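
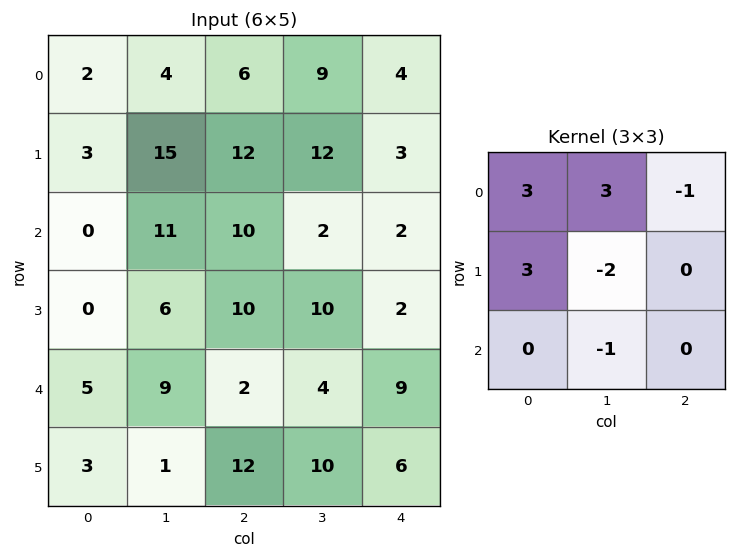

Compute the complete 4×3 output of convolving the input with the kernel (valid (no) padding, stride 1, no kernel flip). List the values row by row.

-20 32 51
14 72 85
2 57 40
4 49 46

Output[0,0]: The receptive field on the input at this output position is [2 4 6 / 3 15 12 / 0 11 10]. Elementwise product with the kernel and sum: 2·3 + 4·3 + 6·-1 + 3·3 + 15·-2 + 11·-1.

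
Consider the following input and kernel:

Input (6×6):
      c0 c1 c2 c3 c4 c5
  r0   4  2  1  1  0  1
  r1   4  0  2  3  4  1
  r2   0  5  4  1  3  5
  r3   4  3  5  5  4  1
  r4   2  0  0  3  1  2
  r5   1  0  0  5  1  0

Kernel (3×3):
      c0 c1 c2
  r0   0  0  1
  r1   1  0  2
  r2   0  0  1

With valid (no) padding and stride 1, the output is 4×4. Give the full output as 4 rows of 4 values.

Output[0,0]: The receptive field on the input at this output position is [4 2 1 / 4 0 2 / 0 5 4]. Elementwise product with the kernel and sum: 1·1 + 4·1 + 2·2 + 4·1.
Output[0,1]: The receptive field on the input at this output position is [2 1 1 / 0 2 3 / 5 4 1]. Elementwise product with the kernel and sum: 1·1 + 0·1 + 3·2 + 1·1.

13 8 13 11
15 15 18 13
18 17 17 14
7 16 7 8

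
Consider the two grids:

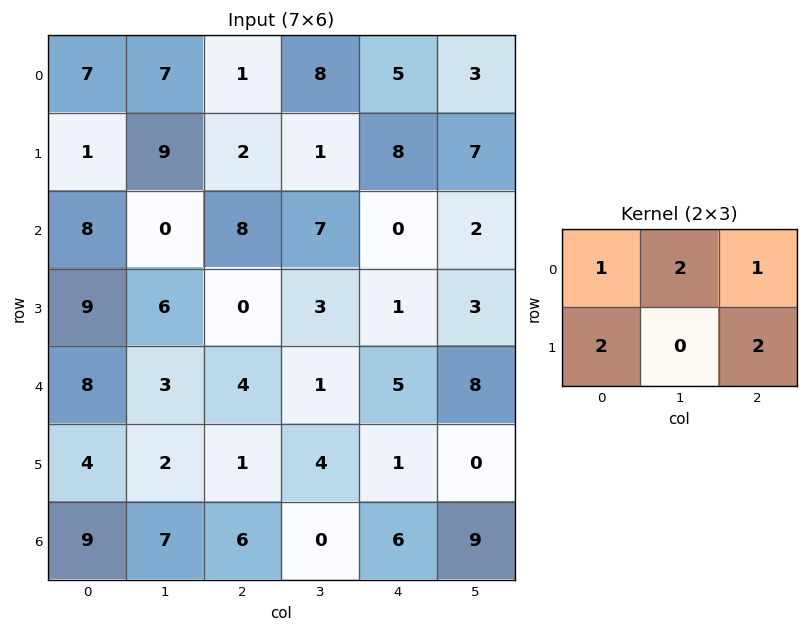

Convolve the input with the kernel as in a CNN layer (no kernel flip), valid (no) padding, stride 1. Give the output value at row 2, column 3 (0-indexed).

The receptive field on the input at this output position is [7 0 2 / 3 1 3]. Elementwise product with the kernel and sum: 7·1 + 0·2 + 2·1 + 3·2 + 3·2.

21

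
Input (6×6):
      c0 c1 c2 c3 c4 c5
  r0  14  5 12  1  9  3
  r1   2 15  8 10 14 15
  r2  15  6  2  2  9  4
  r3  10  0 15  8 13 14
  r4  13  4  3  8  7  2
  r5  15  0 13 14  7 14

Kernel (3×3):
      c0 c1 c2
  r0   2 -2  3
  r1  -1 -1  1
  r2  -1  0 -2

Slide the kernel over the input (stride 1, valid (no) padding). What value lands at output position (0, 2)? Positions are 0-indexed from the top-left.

25

The receptive field on the input at this output position is [12 1 9 / 8 10 14 / 2 2 9]. Elementwise product with the kernel and sum: 12·2 + 1·-2 + 9·3 + 8·-1 + 10·-1 + 14·1 + 2·-1 + 9·-2.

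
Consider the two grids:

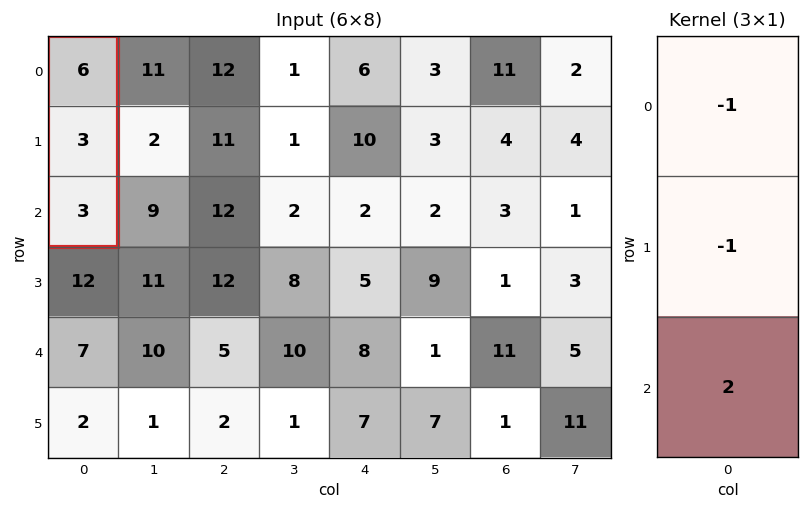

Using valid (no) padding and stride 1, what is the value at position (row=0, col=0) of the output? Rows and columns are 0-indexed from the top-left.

The receptive field on the input at this output position is [6 / 3 / 3]. Elementwise product with the kernel and sum: 6·-1 + 3·-1 + 3·2.

-3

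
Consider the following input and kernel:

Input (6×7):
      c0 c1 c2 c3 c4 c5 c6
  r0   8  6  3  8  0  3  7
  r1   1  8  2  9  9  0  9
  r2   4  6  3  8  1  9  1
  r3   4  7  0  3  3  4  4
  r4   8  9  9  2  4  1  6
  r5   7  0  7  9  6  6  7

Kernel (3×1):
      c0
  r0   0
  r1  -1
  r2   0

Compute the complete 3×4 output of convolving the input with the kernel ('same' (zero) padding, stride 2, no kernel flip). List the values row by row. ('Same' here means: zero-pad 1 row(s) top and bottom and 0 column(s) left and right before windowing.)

Output[0,0]: The receptive field on the zero-padded input at this output position is [0 / 8 / 1]. Elementwise product with the kernel and sum: 8·-1.

-8 -3 0 -7
-4 -3 -1 -1
-8 -9 -4 -6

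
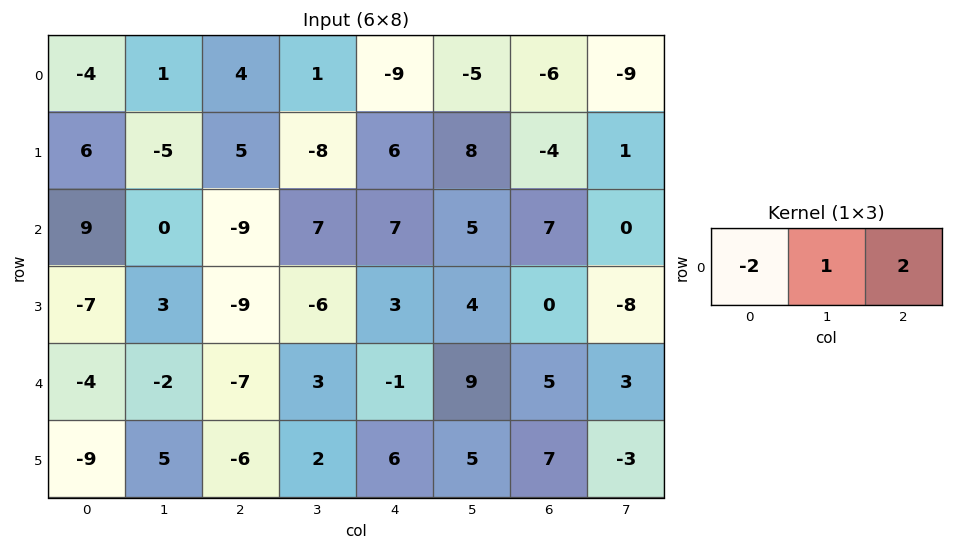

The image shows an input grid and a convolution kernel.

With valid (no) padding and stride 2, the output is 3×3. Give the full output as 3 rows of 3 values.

17 -25 1
-36 39 5
-8 15 21

Output[0,0]: The receptive field on the input at this output position is [-4 1 4]. Elementwise product with the kernel and sum: -4·-2 + 1·1 + 4·2.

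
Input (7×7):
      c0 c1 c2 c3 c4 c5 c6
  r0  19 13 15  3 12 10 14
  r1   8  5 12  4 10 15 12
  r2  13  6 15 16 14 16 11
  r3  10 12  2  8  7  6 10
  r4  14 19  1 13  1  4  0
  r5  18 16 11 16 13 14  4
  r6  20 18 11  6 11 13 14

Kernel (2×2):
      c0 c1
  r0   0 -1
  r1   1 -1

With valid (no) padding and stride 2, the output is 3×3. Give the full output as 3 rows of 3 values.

Output[0,0]: The receptive field on the input at this output position is [19 13 / 8 5]. Elementwise product with the kernel and sum: 13·-1 + 8·1 + 5·-1.
Output[0,1]: The receptive field on the input at this output position is [15 3 / 12 4]. Elementwise product with the kernel and sum: 3·-1 + 12·1 + 4·-1.

-10 5 -15
-8 -22 -15
-17 -18 -5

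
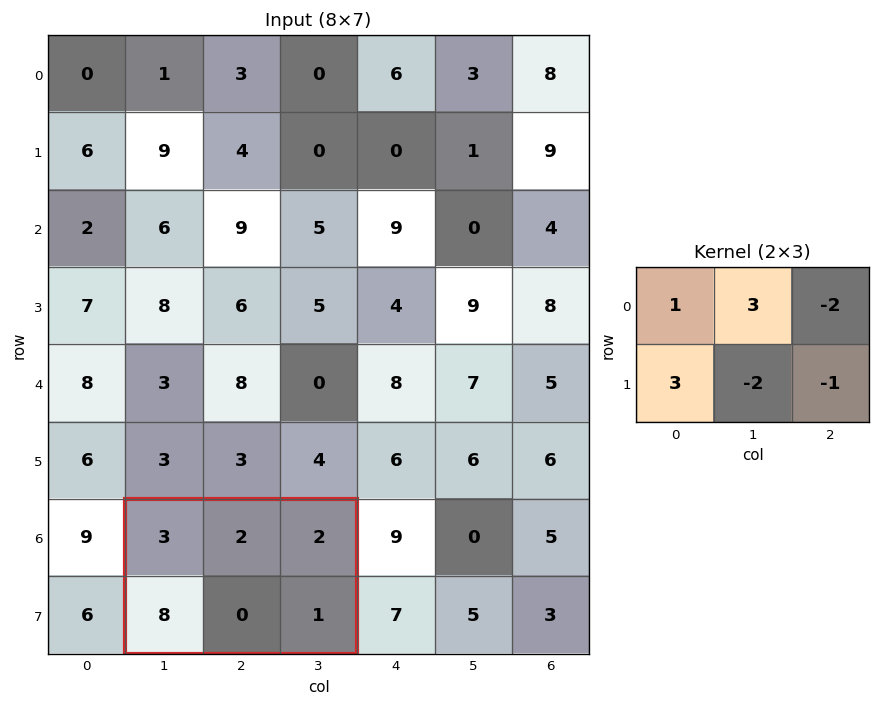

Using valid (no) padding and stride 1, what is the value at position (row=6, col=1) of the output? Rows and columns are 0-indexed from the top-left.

The receptive field on the input at this output position is [3 2 2 / 8 0 1]. Elementwise product with the kernel and sum: 3·1 + 2·3 + 2·-2 + 8·3 + 0·-2 + 1·-1.

28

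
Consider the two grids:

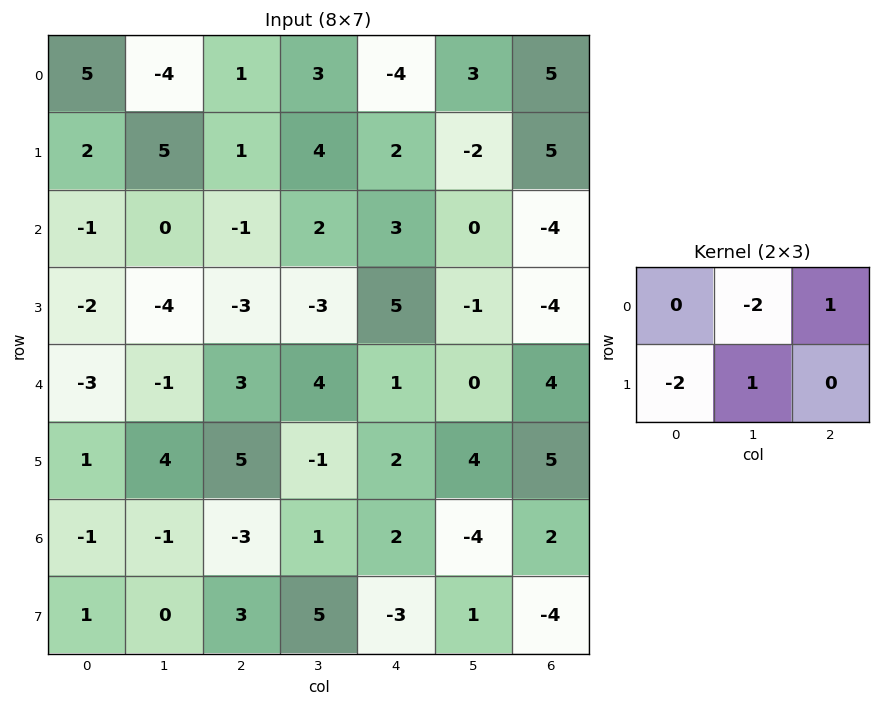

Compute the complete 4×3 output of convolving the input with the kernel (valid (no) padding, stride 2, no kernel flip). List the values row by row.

10 -8 -7
-1 2 -15
7 -18 4
-3 -1 17

Output[0,0]: The receptive field on the input at this output position is [5 -4 1 / 2 5 1]. Elementwise product with the kernel and sum: -4·-2 + 1·1 + 2·-2 + 5·1.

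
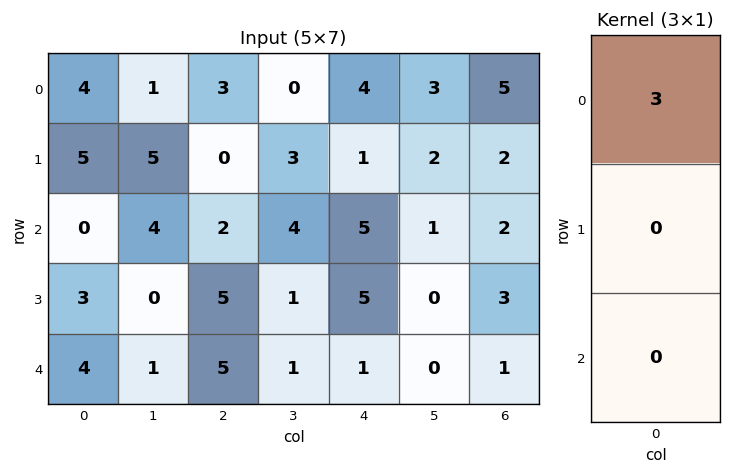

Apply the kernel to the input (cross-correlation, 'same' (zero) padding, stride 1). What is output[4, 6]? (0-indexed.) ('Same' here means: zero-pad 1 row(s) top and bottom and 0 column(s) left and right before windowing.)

The receptive field on the zero-padded input at this output position is [3 / 1 / 0]. Elementwise product with the kernel and sum: 3·3.

9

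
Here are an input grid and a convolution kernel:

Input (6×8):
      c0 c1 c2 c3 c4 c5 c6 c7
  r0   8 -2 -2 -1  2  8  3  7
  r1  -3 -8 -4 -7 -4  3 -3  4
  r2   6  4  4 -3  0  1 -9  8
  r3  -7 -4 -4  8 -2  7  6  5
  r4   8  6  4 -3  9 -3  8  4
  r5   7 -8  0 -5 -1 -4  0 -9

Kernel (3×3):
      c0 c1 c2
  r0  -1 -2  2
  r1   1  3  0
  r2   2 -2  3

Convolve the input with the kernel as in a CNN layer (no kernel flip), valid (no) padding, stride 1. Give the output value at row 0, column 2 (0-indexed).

The receptive field on the input at this output position is [-2 -1 2 / -4 -7 -4 / 4 -3 0]. Elementwise product with the kernel and sum: -2·-1 + -1·-2 + 2·2 + -4·1 + -7·3 + 4·2 + -3·-2 + 0·3.

-3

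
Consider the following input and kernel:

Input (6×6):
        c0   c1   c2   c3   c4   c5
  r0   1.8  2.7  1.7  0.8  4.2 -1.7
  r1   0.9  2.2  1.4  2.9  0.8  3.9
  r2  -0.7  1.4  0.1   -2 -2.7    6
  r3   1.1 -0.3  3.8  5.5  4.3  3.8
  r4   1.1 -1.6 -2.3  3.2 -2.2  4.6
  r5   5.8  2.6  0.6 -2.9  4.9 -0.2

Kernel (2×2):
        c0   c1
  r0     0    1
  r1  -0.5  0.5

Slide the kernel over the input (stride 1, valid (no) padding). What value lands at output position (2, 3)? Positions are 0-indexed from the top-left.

-3.3

The receptive field on the input at this output position is [-2 -2.7 / 5.5 4.3]. Elementwise product with the kernel and sum: -2.7·1 + 5.5·-0.5 + 4.3·0.5.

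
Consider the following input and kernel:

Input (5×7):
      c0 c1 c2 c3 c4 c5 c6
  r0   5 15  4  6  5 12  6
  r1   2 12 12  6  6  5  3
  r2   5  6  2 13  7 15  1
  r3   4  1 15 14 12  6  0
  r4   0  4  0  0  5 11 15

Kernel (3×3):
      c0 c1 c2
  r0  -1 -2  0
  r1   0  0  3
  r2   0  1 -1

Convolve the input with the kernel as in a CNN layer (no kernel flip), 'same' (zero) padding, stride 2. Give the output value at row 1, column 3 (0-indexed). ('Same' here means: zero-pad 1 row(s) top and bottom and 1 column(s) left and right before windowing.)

-11

The receptive field on the zero-padded input at this output position is [5 3 0 / 15 1 0 / 6 0 0]. Elementwise product with the kernel and sum: 5·-1 + 3·-2 + 0·3 + 0·1 + 0·-1.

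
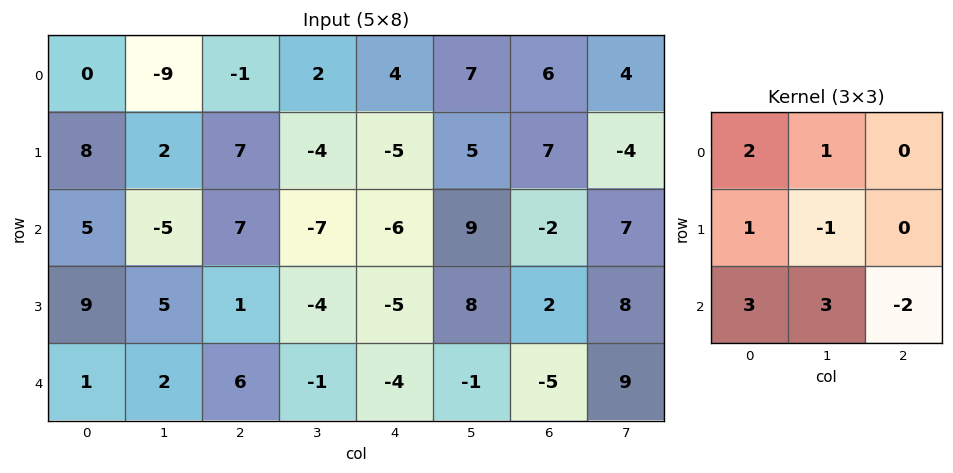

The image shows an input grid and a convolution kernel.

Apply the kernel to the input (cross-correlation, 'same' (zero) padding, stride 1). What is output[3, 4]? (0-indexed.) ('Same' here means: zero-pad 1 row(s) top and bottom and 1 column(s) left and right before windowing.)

The receptive field on the zero-padded input at this output position is [-7 -6 9 / -4 -5 8 / -1 -4 -1]. Elementwise product with the kernel and sum: -7·2 + -6·1 + -4·1 + -5·-1 + -1·3 + -4·3 + -1·-2.

-32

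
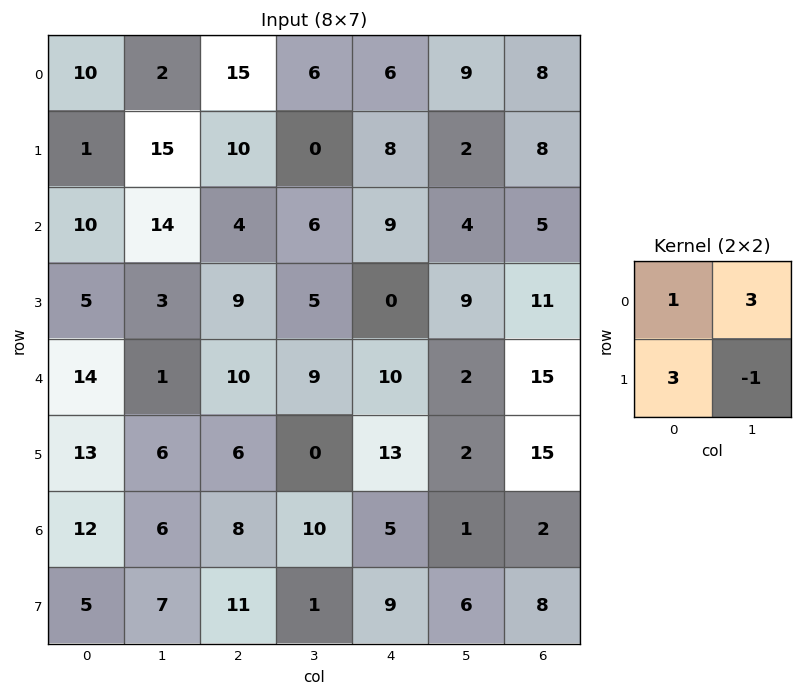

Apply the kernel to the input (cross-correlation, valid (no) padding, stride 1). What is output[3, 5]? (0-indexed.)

33

The receptive field on the input at this output position is [9 11 / 2 15]. Elementwise product with the kernel and sum: 9·1 + 11·3 + 2·3 + 15·-1.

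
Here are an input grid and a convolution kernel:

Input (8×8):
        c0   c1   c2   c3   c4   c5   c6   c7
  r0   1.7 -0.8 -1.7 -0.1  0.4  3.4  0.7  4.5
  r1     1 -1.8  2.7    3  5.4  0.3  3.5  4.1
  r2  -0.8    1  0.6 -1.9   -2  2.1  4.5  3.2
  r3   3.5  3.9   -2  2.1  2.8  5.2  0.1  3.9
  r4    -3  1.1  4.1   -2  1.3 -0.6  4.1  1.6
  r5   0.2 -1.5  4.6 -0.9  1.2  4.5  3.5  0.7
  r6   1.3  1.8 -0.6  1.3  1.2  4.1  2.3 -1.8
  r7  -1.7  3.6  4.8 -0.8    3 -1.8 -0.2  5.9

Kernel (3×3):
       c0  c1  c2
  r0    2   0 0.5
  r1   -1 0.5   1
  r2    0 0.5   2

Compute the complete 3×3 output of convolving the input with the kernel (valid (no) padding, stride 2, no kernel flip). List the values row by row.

Output[0,0]: The receptive field on the input at this output position is [1.7 -0.8 -1.7 / 1 -1.8 2.7 / -0.8 1 0.6]. Elementwise product with the kernel and sum: 1.7·2 + -1.7·0.5 + 1·-1 + -1.8·0.5 + 2.7·1 + 1·0.5 + 0.6·2.

5.05 -3.95 9.45
3.9 7.65 6.05
-0.6 8.05 15.85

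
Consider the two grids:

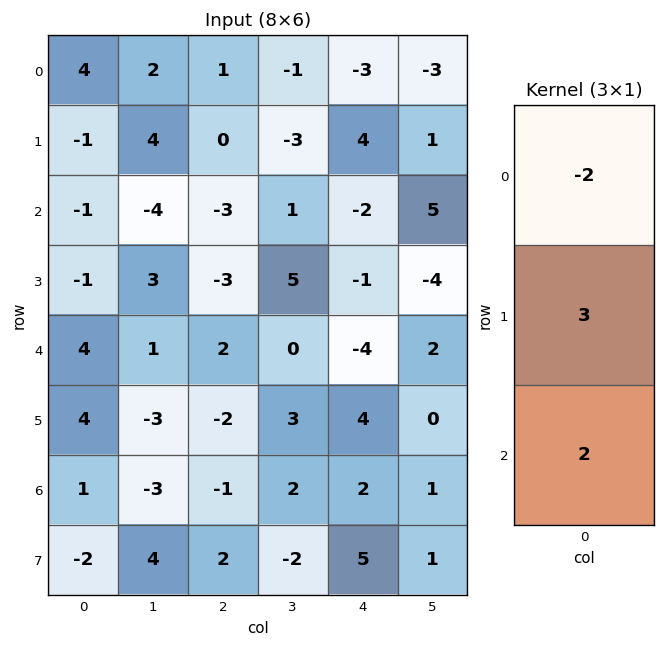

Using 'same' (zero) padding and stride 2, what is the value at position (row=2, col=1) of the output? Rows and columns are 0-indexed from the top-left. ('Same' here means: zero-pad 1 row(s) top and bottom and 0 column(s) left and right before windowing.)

8

The receptive field on the zero-padded input at this output position is [-3 / 2 / -2]. Elementwise product with the kernel and sum: -3·-2 + 2·3 + -2·2.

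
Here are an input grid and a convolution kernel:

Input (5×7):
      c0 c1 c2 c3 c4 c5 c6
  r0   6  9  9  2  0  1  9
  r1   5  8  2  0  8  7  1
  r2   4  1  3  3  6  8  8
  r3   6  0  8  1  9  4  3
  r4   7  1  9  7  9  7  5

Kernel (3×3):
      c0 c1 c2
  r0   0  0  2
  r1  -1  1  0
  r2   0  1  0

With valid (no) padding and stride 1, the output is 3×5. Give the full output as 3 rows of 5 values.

22 1 1 16 25
1 10 17 26 8
1 23 12 33 18

Output[0,0]: The receptive field on the input at this output position is [6 9 9 / 5 8 2 / 4 1 3]. Elementwise product with the kernel and sum: 9·2 + 5·-1 + 8·1 + 1·1.
Output[0,1]: The receptive field on the input at this output position is [9 9 2 / 8 2 0 / 1 3 3]. Elementwise product with the kernel and sum: 2·2 + 8·-1 + 2·1 + 3·1.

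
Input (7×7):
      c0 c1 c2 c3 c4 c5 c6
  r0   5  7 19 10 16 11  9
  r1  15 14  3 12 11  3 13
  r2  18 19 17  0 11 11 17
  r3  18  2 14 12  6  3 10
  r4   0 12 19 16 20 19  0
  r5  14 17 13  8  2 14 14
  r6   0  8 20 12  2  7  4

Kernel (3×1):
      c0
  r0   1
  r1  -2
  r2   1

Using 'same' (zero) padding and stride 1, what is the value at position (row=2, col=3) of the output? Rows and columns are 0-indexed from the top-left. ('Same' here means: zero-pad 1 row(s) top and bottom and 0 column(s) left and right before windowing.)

24

The receptive field on the zero-padded input at this output position is [12 / 0 / 12]. Elementwise product with the kernel and sum: 12·1 + 0·-2 + 12·1.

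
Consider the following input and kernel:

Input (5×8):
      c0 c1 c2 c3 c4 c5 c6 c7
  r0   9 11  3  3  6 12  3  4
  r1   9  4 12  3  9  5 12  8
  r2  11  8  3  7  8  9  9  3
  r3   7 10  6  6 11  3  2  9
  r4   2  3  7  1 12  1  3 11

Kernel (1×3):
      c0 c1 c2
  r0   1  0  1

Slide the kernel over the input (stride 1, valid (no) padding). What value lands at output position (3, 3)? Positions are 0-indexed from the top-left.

9

The receptive field on the input at this output position is [6 11 3]. Elementwise product with the kernel and sum: 6·1 + 3·1.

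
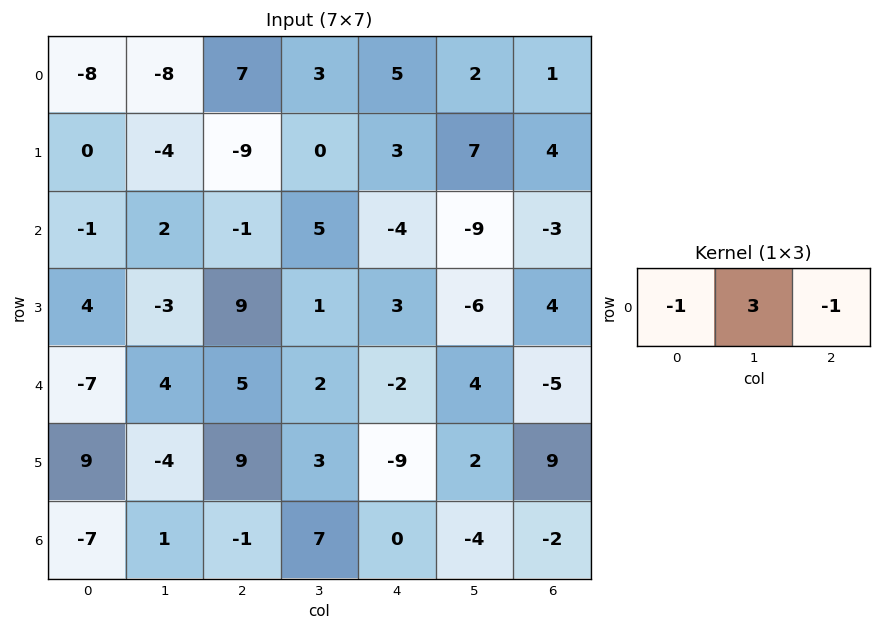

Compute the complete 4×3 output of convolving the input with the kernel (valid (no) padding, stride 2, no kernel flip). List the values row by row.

Output[0,0]: The receptive field on the input at this output position is [-8 -8 7]. Elementwise product with the kernel and sum: -8·-1 + -8·3 + 7·-1.
Output[0,1]: The receptive field on the input at this output position is [7 3 5]. Elementwise product with the kernel and sum: 7·-1 + 3·3 + 5·-1.

-23 -3 0
8 20 -20
14 3 19
11 22 -10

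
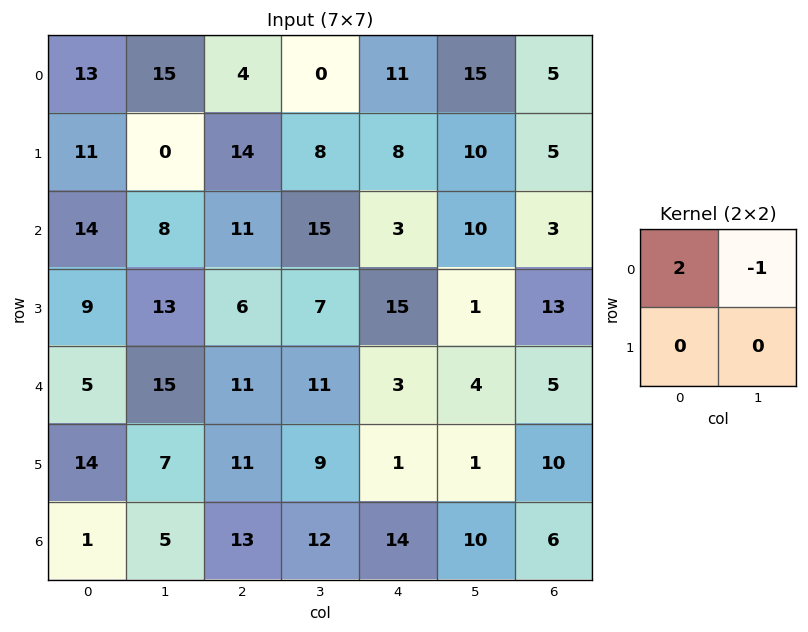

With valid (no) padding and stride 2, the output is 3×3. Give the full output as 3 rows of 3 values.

Output[0,0]: The receptive field on the input at this output position is [13 15 / 11 0]. Elementwise product with the kernel and sum: 13·2 + 15·-1.
Output[0,1]: The receptive field on the input at this output position is [4 0 / 14 8]. Elementwise product with the kernel and sum: 4·2 + 0·-1.

11 8 7
20 7 -4
-5 11 2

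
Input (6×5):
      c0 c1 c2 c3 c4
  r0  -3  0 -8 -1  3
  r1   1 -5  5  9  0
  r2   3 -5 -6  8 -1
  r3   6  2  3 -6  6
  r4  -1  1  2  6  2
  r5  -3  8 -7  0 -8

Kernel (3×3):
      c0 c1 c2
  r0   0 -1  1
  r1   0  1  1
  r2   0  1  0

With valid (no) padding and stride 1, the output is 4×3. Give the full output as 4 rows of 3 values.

Output[0,0]: The receptive field on the input at this output position is [-3 0 -8 / 1 -5 5 / 3 -5 -6]. Elementwise product with the kernel and sum: 0·-1 + -8·1 + -5·1 + 5·1 + -5·1.

-13 15 21
1 9 -8
5 13 -3
12 -8 20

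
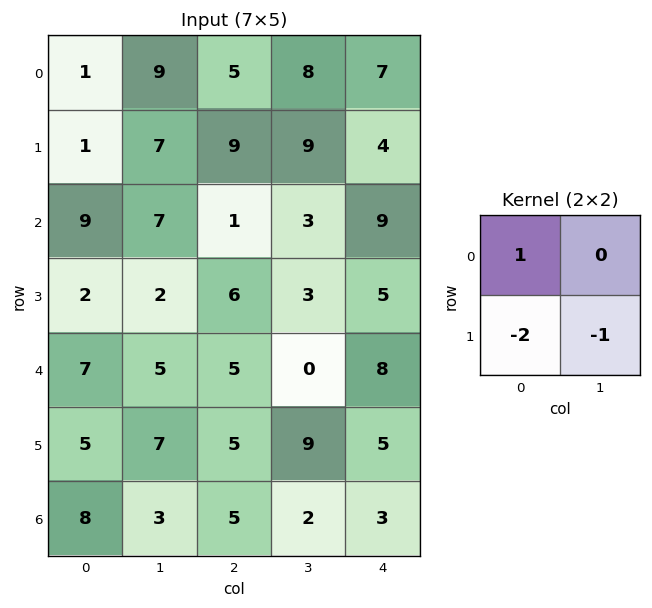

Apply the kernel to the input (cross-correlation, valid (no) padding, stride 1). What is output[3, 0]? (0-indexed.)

The receptive field on the input at this output position is [2 2 / 7 5]. Elementwise product with the kernel and sum: 2·1 + 7·-2 + 5·-1.

-17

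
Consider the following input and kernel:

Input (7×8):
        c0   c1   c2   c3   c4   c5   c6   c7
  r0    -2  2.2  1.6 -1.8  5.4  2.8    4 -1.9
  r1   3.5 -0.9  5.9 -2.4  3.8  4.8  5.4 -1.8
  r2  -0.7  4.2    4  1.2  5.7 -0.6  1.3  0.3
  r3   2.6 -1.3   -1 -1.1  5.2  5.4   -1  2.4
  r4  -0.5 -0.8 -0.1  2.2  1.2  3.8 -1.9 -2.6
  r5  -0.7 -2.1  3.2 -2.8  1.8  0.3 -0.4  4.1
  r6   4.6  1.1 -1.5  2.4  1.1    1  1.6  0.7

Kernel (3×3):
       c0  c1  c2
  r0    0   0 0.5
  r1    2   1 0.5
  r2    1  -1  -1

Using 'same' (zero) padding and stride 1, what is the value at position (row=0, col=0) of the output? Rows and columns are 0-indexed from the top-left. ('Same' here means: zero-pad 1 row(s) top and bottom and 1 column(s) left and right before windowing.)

The receptive field on the zero-padded input at this output position is [0 0 0 / 0 -2 2.2 / 0 3.5 -0.9]. Elementwise product with the kernel and sum: 0·0.5 + 0·2 + -2·1 + 2.2·0.5 + 0·1 + 3.5·-1 + -0.9·-1.

-3.5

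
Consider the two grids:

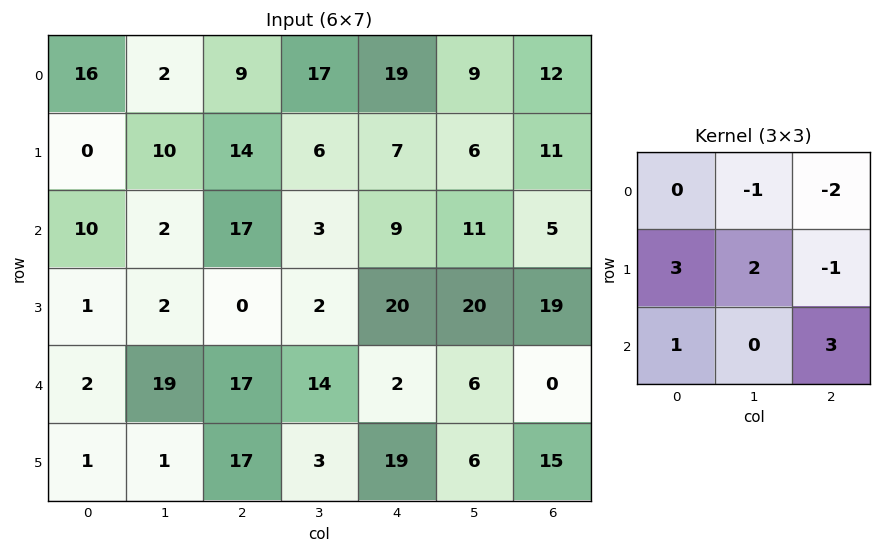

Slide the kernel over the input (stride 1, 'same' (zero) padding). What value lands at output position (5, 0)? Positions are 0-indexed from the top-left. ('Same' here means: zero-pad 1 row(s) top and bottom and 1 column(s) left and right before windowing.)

-39

The receptive field on the zero-padded input at this output position is [0 2 19 / 0 1 1 / 0 0 0]. Elementwise product with the kernel and sum: 2·-1 + 19·-2 + 0·3 + 1·2 + 1·-1 + 0·1 + 0·3.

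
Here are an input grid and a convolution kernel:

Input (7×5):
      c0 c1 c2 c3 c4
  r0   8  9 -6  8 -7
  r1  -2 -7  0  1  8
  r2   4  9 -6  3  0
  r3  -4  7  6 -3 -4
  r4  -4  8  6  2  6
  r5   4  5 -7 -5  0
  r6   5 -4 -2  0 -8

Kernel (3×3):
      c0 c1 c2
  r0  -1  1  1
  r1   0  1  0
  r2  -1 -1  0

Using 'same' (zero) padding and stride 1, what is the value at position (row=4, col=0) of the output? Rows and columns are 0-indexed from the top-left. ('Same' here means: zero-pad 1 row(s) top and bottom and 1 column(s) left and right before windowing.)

The receptive field on the zero-padded input at this output position is [0 -4 7 / 0 -4 8 / 0 4 5]. Elementwise product with the kernel and sum: 0·-1 + -4·1 + 7·1 + -4·1 + 0·-1 + 4·-1.

-5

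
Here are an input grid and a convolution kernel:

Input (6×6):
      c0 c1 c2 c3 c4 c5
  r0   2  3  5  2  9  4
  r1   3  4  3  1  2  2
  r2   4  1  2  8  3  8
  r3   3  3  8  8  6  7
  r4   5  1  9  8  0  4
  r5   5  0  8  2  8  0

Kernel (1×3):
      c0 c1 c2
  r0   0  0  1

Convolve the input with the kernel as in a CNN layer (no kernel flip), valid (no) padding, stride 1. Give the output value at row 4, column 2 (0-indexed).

The receptive field on the input at this output position is [9 8 0]. Elementwise product with the kernel and sum: 0·1.

0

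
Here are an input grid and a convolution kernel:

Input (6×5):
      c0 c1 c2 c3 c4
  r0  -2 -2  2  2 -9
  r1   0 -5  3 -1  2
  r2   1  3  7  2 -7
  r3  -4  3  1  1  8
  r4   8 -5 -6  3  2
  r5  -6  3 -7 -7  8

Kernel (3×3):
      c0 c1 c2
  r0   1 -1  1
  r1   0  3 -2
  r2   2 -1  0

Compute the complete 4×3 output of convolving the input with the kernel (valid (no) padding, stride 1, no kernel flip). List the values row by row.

Output[0,0]: The receptive field on the input at this output position is [-2 -2 2 / 0 -5 3 / 1 3 7]. Elementwise product with the kernel and sum: -2·1 + -2·-1 + 2·1 + -5·3 + 3·-2 + 1·2 + 3·-1.

-20 8 -4
-8 13 27
33 -5 -30
-24 -8 6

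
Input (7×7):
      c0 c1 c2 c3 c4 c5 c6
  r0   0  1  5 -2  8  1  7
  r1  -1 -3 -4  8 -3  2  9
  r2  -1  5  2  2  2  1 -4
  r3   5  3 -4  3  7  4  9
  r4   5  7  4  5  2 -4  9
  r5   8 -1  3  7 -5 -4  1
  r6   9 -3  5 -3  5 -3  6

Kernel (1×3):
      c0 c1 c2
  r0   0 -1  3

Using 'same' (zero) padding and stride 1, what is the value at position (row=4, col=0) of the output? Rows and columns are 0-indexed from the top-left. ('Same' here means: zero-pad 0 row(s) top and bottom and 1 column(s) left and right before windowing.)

16

The receptive field on the zero-padded input at this output position is [0 5 7]. Elementwise product with the kernel and sum: 5·-1 + 7·3.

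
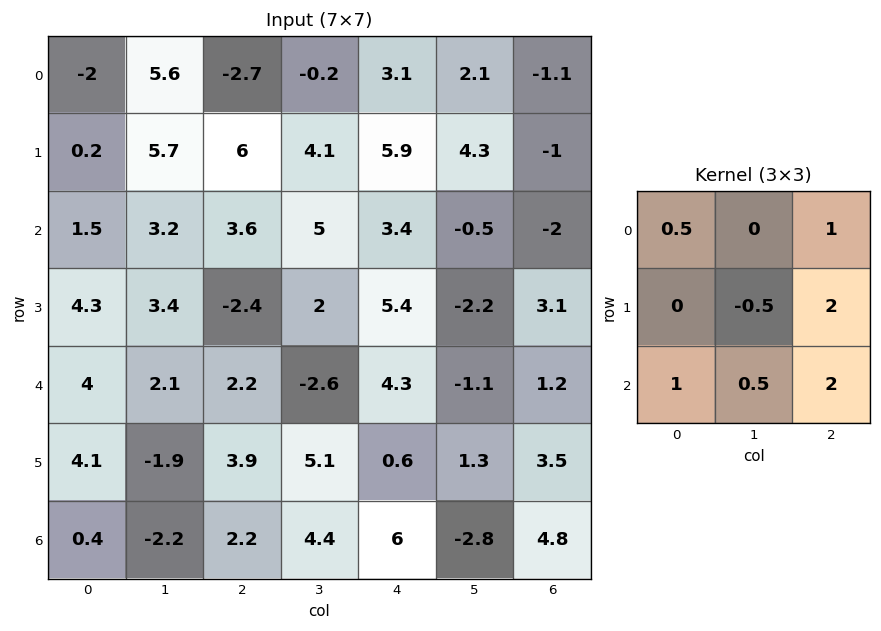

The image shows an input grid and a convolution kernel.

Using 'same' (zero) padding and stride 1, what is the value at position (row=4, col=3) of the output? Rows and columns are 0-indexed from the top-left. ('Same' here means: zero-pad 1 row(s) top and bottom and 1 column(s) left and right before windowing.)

21.75

The receptive field on the zero-padded input at this output position is [-2.4 2 5.4 / 2.2 -2.6 4.3 / 3.9 5.1 0.6]. Elementwise product with the kernel and sum: -2.4·0.5 + 5.4·1 + -2.6·-0.5 + 4.3·2 + 3.9·1 + 5.1·0.5 + 0.6·2.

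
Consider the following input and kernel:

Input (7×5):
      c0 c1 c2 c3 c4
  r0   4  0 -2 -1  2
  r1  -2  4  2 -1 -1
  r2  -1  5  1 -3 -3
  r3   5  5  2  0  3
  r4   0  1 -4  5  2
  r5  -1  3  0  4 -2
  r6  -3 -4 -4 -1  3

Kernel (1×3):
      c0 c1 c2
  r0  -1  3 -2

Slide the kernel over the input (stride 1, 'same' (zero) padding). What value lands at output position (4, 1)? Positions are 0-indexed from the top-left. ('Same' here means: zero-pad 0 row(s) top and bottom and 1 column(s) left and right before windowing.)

11

The receptive field on the zero-padded input at this output position is [0 1 -4]. Elementwise product with the kernel and sum: 0·-1 + 1·3 + -4·-2.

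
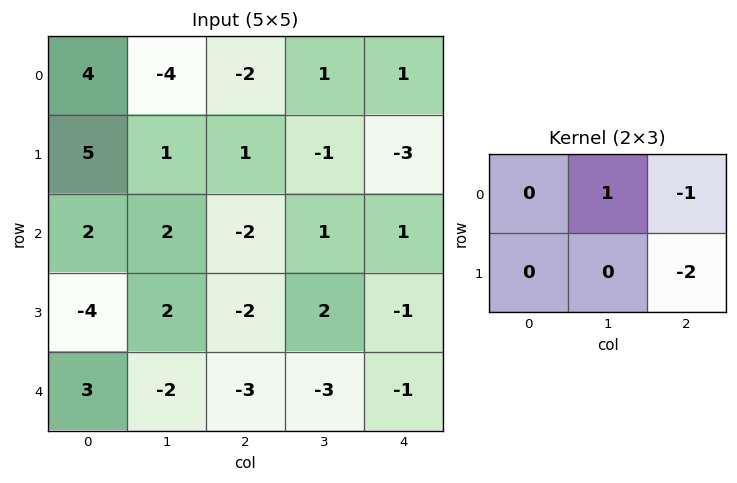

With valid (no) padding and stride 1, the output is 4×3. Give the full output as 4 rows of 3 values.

-4 -1 6
4 0 0
8 -7 2
10 2 5

Output[0,0]: The receptive field on the input at this output position is [4 -4 -2 / 5 1 1]. Elementwise product with the kernel and sum: -4·1 + -2·-1 + 1·-2.
Output[0,1]: The receptive field on the input at this output position is [-4 -2 1 / 1 1 -1]. Elementwise product with the kernel and sum: -2·1 + 1·-1 + -1·-2.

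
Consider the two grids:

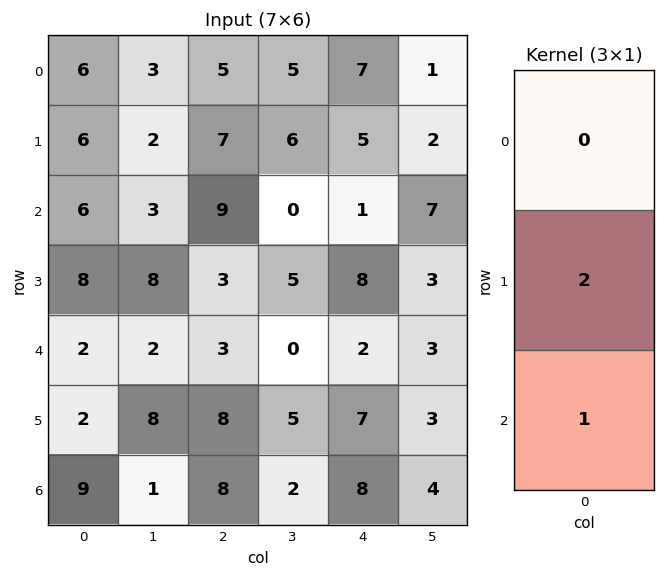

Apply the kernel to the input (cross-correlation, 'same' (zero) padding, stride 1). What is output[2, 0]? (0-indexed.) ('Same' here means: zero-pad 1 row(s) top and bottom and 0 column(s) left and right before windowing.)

The receptive field on the zero-padded input at this output position is [6 / 6 / 8]. Elementwise product with the kernel and sum: 6·2 + 8·1.

20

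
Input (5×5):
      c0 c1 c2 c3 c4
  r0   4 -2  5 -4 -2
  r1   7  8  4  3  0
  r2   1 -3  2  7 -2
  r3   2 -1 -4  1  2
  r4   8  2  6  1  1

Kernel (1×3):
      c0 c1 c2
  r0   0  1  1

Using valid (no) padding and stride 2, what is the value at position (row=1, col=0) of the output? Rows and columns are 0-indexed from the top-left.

The receptive field on the input at this output position is [1 -3 2]. Elementwise product with the kernel and sum: -3·1 + 2·1.

-1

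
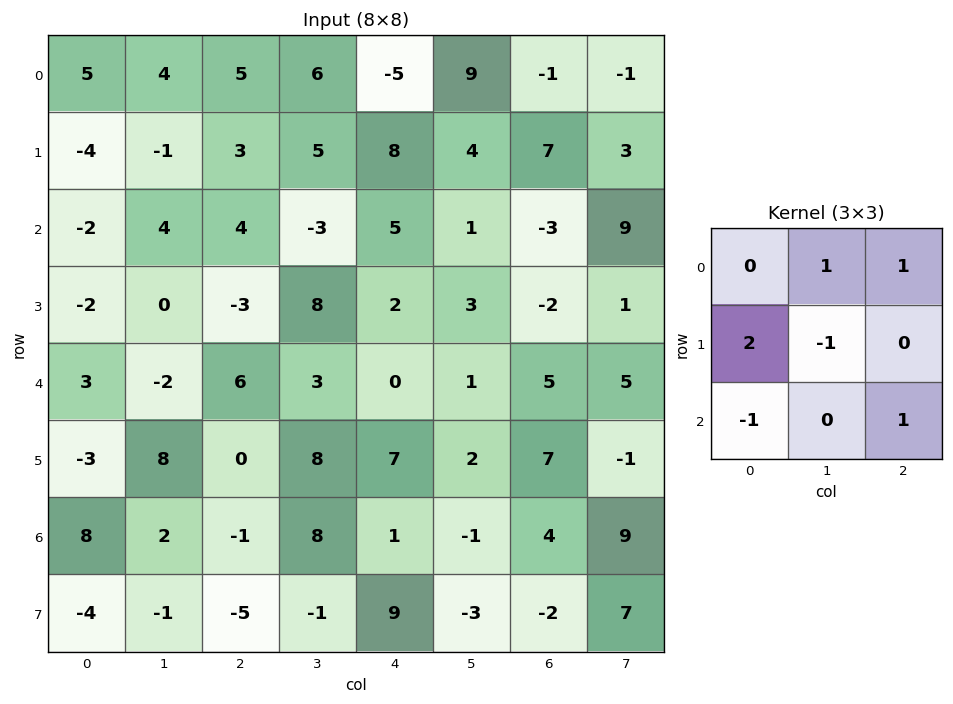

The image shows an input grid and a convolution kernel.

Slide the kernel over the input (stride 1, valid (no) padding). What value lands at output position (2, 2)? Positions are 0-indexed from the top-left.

The receptive field on the input at this output position is [4 -3 5 / -3 8 2 / 6 3 0]. Elementwise product with the kernel and sum: -3·1 + 5·1 + -3·2 + 8·-1 + 6·-1 + 0·1.

-18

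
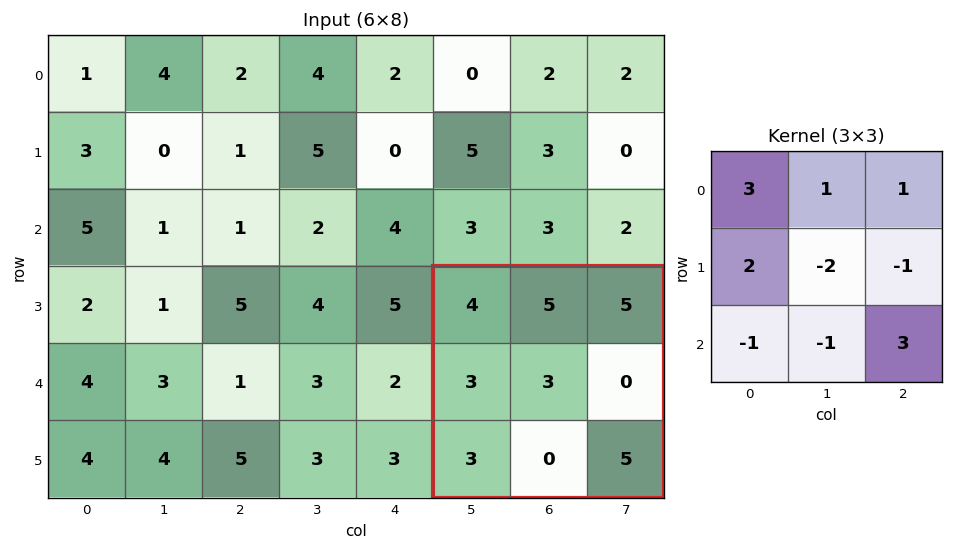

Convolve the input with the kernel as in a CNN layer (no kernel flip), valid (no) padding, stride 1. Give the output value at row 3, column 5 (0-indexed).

34

The receptive field on the input at this output position is [4 5 5 / 3 3 0 / 3 0 5]. Elementwise product with the kernel and sum: 4·3 + 5·1 + 5·1 + 3·2 + 3·-2 + 0·-1 + 3·-1 + 0·-1 + 5·3.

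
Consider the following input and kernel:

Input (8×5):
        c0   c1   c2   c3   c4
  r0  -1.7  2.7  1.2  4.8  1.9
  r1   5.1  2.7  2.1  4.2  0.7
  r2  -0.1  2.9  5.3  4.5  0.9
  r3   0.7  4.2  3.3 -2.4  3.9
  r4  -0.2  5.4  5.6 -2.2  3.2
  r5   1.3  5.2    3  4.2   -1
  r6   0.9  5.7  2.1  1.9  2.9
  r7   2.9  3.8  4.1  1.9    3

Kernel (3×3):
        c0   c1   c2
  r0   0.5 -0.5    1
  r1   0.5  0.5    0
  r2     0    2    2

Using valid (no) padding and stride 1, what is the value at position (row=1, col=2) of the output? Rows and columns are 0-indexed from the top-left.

The receptive field on the input at this output position is [2.1 4.2 0.7 / 5.3 4.5 0.9 / 3.3 -2.4 3.9]. Elementwise product with the kernel and sum: 2.1·0.5 + 4.2·-0.5 + 0.7·1 + 5.3·0.5 + 4.5·0.5 + -2.4·2 + 3.9·2.

7.55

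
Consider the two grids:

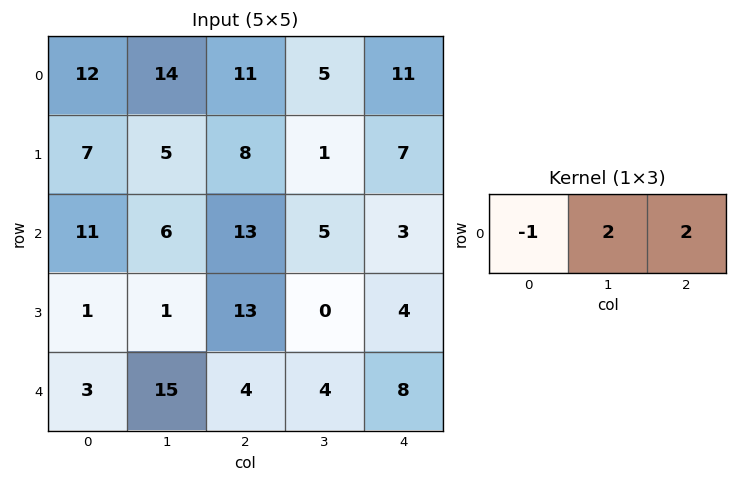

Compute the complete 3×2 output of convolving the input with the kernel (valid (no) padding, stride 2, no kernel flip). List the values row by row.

Output[0,0]: The receptive field on the input at this output position is [12 14 11]. Elementwise product with the kernel and sum: 12·-1 + 14·2 + 11·2.

38 21
27 3
35 20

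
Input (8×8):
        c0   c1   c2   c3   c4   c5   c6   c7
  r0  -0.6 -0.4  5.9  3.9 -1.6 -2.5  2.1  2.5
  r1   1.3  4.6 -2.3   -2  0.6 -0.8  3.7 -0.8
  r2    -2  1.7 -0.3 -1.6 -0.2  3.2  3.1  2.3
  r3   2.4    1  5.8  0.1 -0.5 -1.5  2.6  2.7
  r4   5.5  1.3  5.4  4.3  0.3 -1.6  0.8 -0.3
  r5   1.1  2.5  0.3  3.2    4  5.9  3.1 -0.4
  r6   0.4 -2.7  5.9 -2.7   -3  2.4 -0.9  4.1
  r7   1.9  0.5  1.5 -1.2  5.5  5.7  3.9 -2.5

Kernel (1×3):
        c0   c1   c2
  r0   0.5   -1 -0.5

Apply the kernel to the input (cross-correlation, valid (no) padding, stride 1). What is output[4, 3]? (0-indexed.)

2.65

The receptive field on the input at this output position is [4.3 0.3 -1.6]. Elementwise product with the kernel and sum: 4.3·0.5 + 0.3·-1 + -1.6·-0.5.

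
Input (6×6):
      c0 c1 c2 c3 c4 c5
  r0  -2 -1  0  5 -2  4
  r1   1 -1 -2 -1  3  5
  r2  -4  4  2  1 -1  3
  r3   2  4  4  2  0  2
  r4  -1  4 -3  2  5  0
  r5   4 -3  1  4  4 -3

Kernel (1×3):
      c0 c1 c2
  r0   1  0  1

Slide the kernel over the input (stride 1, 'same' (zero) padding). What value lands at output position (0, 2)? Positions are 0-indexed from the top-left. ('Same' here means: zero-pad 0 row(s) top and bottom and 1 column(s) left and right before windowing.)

The receptive field on the zero-padded input at this output position is [-1 0 5]. Elementwise product with the kernel and sum: -1·1 + 5·1.

4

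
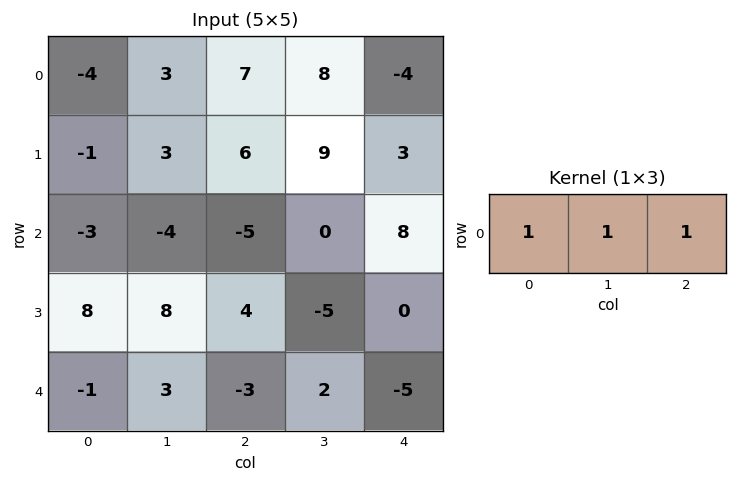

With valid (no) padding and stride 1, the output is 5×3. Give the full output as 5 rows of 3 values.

Output[0,0]: The receptive field on the input at this output position is [-4 3 7]. Elementwise product with the kernel and sum: -4·1 + 3·1 + 7·1.

6 18 11
8 18 18
-12 -9 3
20 7 -1
-1 2 -6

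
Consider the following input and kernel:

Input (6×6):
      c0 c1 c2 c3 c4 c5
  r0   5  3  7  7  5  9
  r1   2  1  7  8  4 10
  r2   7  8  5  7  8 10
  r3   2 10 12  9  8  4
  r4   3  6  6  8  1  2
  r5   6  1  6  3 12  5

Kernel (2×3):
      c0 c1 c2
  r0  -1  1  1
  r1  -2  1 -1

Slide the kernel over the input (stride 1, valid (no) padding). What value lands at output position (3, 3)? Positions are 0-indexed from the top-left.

The receptive field on the input at this output position is [9 8 4 / 8 1 2]. Elementwise product with the kernel and sum: 9·-1 + 8·1 + 4·1 + 8·-2 + 1·1 + 2·-1.

-14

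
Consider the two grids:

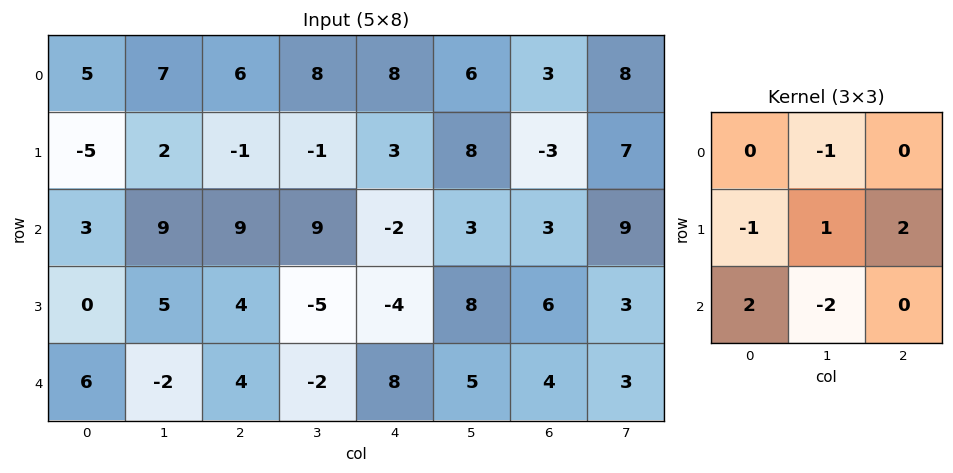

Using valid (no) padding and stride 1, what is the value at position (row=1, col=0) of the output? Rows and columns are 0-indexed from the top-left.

The receptive field on the input at this output position is [-5 2 -1 / 3 9 9 / 0 5 4]. Elementwise product with the kernel and sum: 2·-1 + 3·-1 + 9·1 + 9·2 + 0·2 + 5·-2.

12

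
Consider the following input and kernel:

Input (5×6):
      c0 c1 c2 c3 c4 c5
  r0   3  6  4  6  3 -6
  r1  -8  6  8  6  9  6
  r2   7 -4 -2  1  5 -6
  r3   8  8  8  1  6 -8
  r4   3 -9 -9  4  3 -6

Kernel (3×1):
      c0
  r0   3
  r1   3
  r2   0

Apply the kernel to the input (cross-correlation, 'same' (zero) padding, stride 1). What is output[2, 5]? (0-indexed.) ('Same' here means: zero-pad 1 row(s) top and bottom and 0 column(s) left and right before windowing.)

The receptive field on the zero-padded input at this output position is [6 / -6 / -8]. Elementwise product with the kernel and sum: 6·3 + -6·3.

0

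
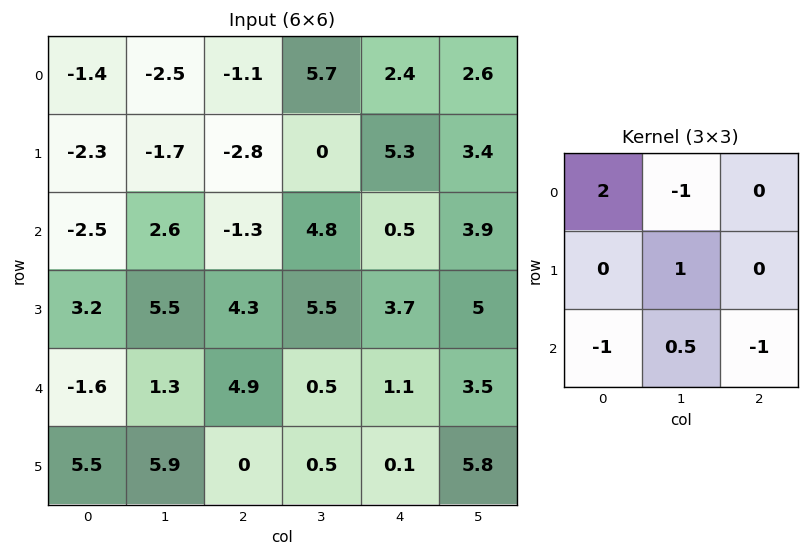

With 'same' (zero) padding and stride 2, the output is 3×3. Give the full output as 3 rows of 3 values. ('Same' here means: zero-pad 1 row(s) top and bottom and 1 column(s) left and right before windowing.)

-0.85 -0.8 1.65
-4.1 -10.75 -13.45
-7.95 5.2 2.15

Output[0,0]: The receptive field on the zero-padded input at this output position is [0 0 0 / 0 -1.4 -2.5 / 0 -2.3 -1.7]. Elementwise product with the kernel and sum: 0·2 + 0·-1 + -1.4·1 + 0·-1 + -2.3·0.5 + -1.7·-1.
Output[0,1]: The receptive field on the zero-padded input at this output position is [0 0 0 / -2.5 -1.1 5.7 / -1.7 -2.8 0]. Elementwise product with the kernel and sum: 0·2 + 0·-1 + -1.1·1 + -1.7·-1 + -2.8·0.5 + 0·-1.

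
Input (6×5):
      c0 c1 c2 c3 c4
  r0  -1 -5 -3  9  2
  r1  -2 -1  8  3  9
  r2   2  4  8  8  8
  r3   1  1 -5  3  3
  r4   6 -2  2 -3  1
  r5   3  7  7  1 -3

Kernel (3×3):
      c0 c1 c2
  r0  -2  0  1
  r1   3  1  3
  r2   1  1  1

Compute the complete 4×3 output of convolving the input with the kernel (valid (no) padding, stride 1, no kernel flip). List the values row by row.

Output[0,0]: The receptive field on the input at this output position is [-1 -5 -3 / -2 -1 8 / 2 4 8]. Elementwise product with the kernel and sum: -1·-2 + -3·1 + -2·3 + -1·1 + 8·3 + 2·1 + 4·1 + 8·1.

30 53 86
43 48 50
-1 4 -11
32 3 24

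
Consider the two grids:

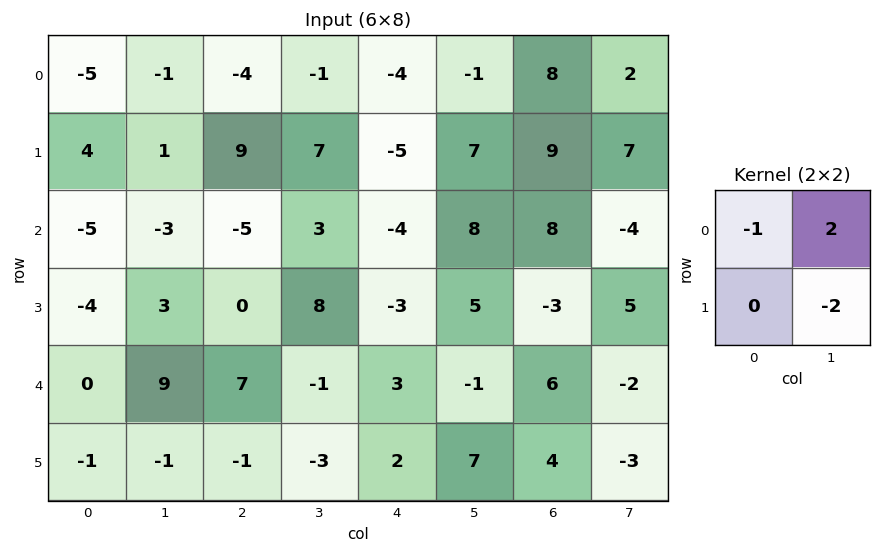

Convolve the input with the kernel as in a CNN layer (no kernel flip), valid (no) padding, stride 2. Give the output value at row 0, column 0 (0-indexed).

The receptive field on the input at this output position is [-5 -1 / 4 1]. Elementwise product with the kernel and sum: -5·-1 + -1·2 + 1·-2.

1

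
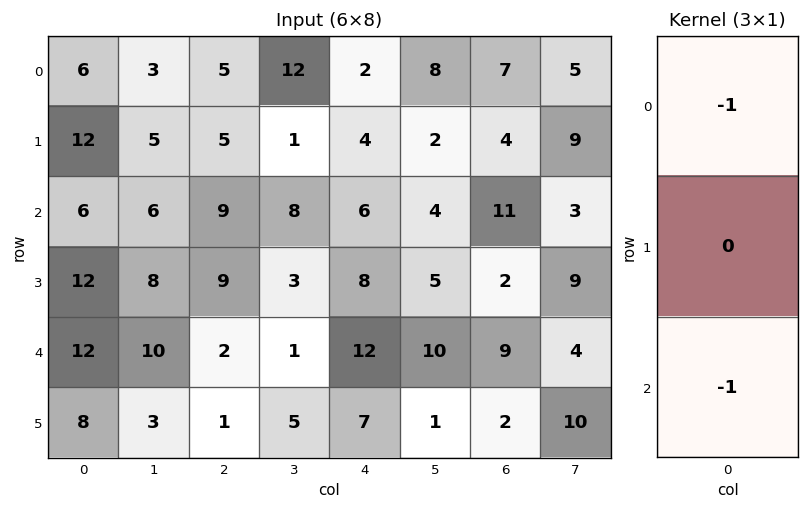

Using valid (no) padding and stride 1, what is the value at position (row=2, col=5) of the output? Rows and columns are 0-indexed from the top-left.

-14

The receptive field on the input at this output position is [4 / 5 / 10]. Elementwise product with the kernel and sum: 4·-1 + 10·-1.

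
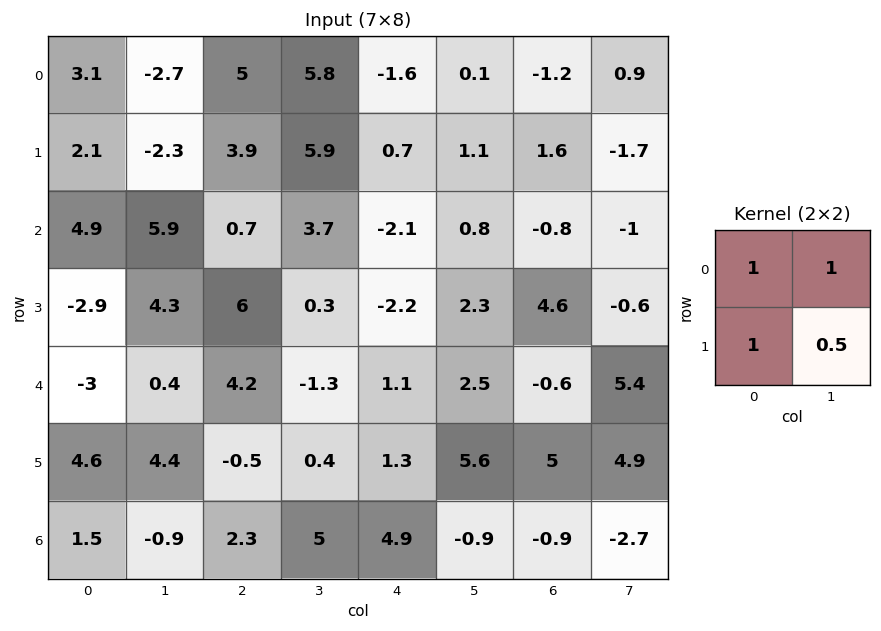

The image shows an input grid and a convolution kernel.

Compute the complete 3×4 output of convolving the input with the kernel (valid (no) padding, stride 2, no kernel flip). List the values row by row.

1.35 17.65 -0.25 0.45
10.05 10.55 -2.35 2.5
4.2 2.6 7.7 12.25

Output[0,0]: The receptive field on the input at this output position is [3.1 -2.7 / 2.1 -2.3]. Elementwise product with the kernel and sum: 3.1·1 + -2.7·1 + 2.1·1 + -2.3·0.5.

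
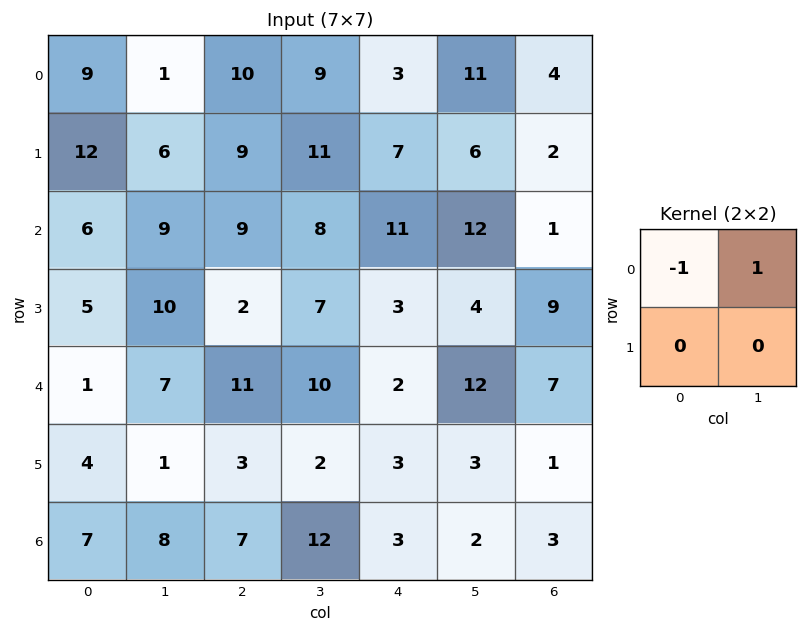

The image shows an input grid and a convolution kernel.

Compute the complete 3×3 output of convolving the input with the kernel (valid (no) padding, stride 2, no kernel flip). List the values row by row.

Output[0,0]: The receptive field on the input at this output position is [9 1 / 12 6]. Elementwise product with the kernel and sum: 9·-1 + 1·1.

-8 -1 8
3 -1 1
6 -1 10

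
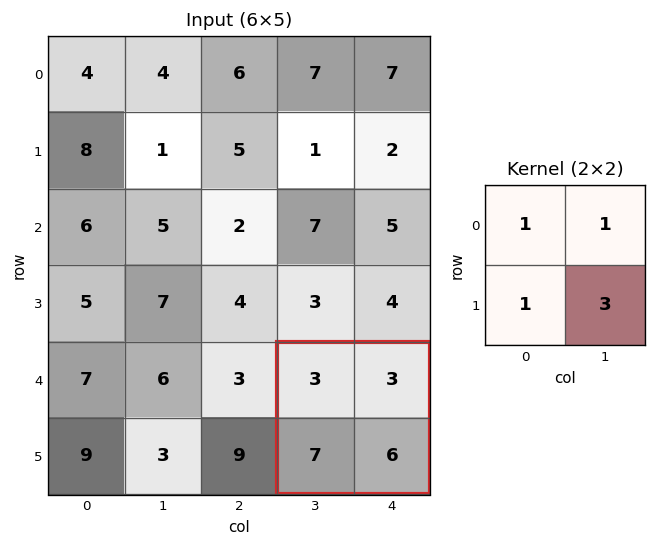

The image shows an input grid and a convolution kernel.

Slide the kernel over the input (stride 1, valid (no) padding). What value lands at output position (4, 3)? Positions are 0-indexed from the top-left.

The receptive field on the input at this output position is [3 3 / 7 6]. Elementwise product with the kernel and sum: 3·1 + 3·1 + 7·1 + 6·3.

31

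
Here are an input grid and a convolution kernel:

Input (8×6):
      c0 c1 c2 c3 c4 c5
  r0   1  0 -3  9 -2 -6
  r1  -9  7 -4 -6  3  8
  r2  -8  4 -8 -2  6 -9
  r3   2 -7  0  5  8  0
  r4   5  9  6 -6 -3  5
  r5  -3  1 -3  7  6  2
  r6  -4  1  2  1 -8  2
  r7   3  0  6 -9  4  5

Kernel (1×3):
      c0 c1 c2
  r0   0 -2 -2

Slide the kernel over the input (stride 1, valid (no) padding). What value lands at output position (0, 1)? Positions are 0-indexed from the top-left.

The receptive field on the input at this output position is [0 -3 9]. Elementwise product with the kernel and sum: -3·-2 + 9·-2.

-12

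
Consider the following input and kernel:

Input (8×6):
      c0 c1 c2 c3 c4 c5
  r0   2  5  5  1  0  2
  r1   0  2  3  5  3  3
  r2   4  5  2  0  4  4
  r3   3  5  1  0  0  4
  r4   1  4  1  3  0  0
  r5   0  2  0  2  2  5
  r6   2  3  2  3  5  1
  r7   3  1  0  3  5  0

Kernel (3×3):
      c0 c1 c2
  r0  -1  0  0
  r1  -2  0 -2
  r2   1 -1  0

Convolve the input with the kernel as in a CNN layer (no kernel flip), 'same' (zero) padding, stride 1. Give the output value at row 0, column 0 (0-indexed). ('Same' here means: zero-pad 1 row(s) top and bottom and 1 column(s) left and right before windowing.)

The receptive field on the zero-padded input at this output position is [0 0 0 / 0 2 5 / 0 0 2]. Elementwise product with the kernel and sum: 0·-1 + 0·-2 + 5·-2 + 0·1 + 0·-1.

-10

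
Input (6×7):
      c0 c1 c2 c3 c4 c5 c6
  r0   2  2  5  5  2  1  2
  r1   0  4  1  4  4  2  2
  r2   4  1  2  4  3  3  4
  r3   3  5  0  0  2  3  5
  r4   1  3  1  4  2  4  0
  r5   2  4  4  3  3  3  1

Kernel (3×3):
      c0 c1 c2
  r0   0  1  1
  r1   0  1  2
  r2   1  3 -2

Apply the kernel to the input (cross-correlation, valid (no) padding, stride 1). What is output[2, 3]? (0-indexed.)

16

The receptive field on the input at this output position is [4 3 3 / 0 2 3 / 4 2 4]. Elementwise product with the kernel and sum: 3·1 + 3·1 + 2·1 + 3·2 + 4·1 + 2·3 + 4·-2.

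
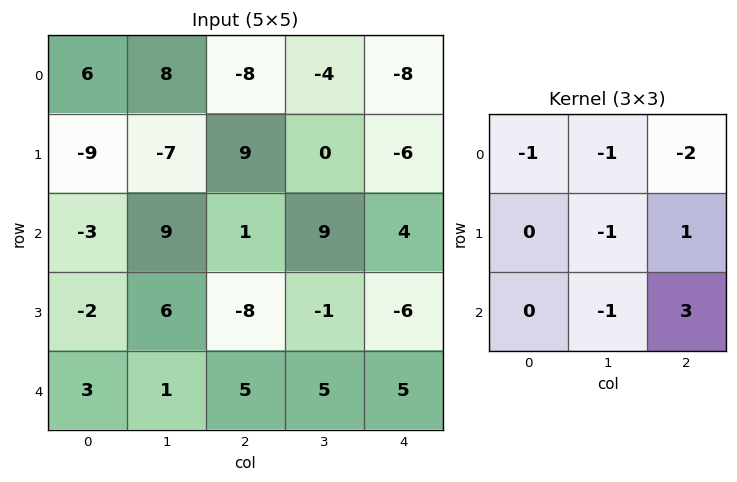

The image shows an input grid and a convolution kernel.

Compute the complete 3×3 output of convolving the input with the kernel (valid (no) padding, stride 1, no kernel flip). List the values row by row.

Output[0,0]: The receptive field on the input at this output position is [6 8 -8 / -9 -7 9 / -3 9 1]. Elementwise product with the kernel and sum: 6·-1 + 8·-1 + -8·-2 + -7·-1 + 9·1 + 9·-1 + 1·3.
Output[0,1]: The receptive field on the input at this output position is [8 -8 -4 / -7 9 0 / 9 1 9]. Elementwise product with the kernel and sum: 8·-1 + -8·-1 + -4·-2 + 9·-1 + 0·1 + 1·-1 + 9·3.

12 25 25
-40 11 -19
-8 -11 -13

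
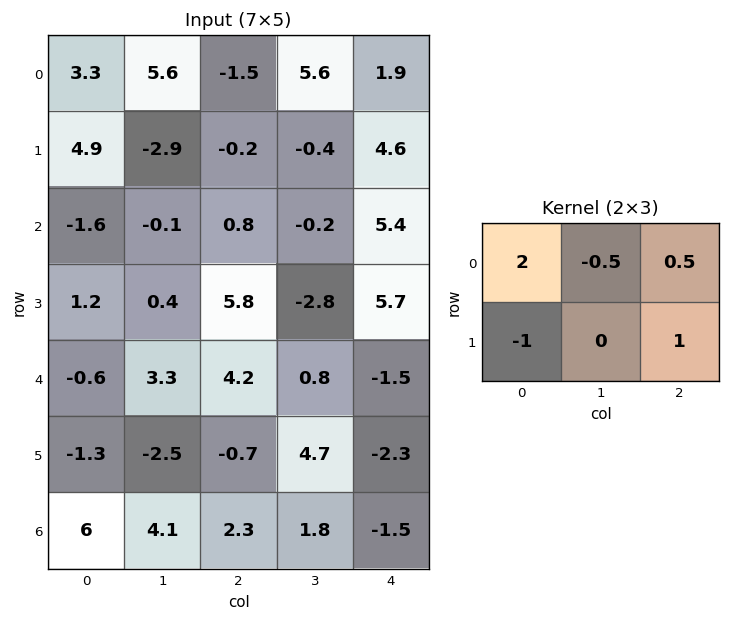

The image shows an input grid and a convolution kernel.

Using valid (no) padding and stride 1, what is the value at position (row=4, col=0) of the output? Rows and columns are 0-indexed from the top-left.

-0.15

The receptive field on the input at this output position is [-0.6 3.3 4.2 / -1.3 -2.5 -0.7]. Elementwise product with the kernel and sum: -0.6·2 + 3.3·-0.5 + 4.2·0.5 + -1.3·-1 + -0.7·1.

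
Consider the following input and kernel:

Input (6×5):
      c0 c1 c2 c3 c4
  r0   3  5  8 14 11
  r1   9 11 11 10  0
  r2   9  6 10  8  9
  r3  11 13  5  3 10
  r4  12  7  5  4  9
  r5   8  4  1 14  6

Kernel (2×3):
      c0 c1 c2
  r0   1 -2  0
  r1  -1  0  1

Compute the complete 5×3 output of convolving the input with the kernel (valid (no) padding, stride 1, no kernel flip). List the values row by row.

Output[0,0]: The receptive field on the input at this output position is [3 5 8 / 9 11 11]. Elementwise product with the kernel and sum: 3·1 + 5·-2 + 9·-1 + 11·1.

-5 -12 -31
-12 -9 -10
-9 -24 -1
-22 0 3
-9 7 2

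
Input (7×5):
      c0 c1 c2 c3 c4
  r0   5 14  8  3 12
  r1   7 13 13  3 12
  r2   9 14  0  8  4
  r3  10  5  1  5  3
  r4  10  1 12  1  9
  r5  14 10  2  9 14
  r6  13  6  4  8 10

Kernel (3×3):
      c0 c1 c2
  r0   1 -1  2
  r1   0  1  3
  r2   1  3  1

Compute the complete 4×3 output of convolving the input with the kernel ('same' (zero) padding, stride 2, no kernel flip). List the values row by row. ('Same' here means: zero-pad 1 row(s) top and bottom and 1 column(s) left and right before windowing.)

Output[0,0]: The receptive field on the zero-padded input at this output position is [0 0 0 / 0 5 14 / 0 7 13]. Elementwise product with the kernel and sum: 0·1 + 0·-1 + 0·2 + 5·1 + 14·3 + 0·1 + 7·3 + 13·1.
Output[0,1]: The receptive field on the zero-padded input at this output position is [0 0 0 / 14 8 3 / 13 13 3]. Elementwise product with the kernel and sum: 0·1 + 0·-1 + 0·2 + 8·1 + 3·3 + 13·1 + 13·3 + 3·1.

81 72 51
105 43 9
65 54 62
37 54 5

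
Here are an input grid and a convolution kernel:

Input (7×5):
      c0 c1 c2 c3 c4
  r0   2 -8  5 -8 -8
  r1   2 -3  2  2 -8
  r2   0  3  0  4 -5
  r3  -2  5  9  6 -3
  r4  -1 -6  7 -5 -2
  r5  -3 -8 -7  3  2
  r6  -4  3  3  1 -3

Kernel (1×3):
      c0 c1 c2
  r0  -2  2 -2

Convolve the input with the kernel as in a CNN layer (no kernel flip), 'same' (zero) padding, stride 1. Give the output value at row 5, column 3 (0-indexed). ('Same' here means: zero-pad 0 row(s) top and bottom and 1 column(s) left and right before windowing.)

The receptive field on the zero-padded input at this output position is [-7 3 2]. Elementwise product with the kernel and sum: -7·-2 + 3·2 + 2·-2.

16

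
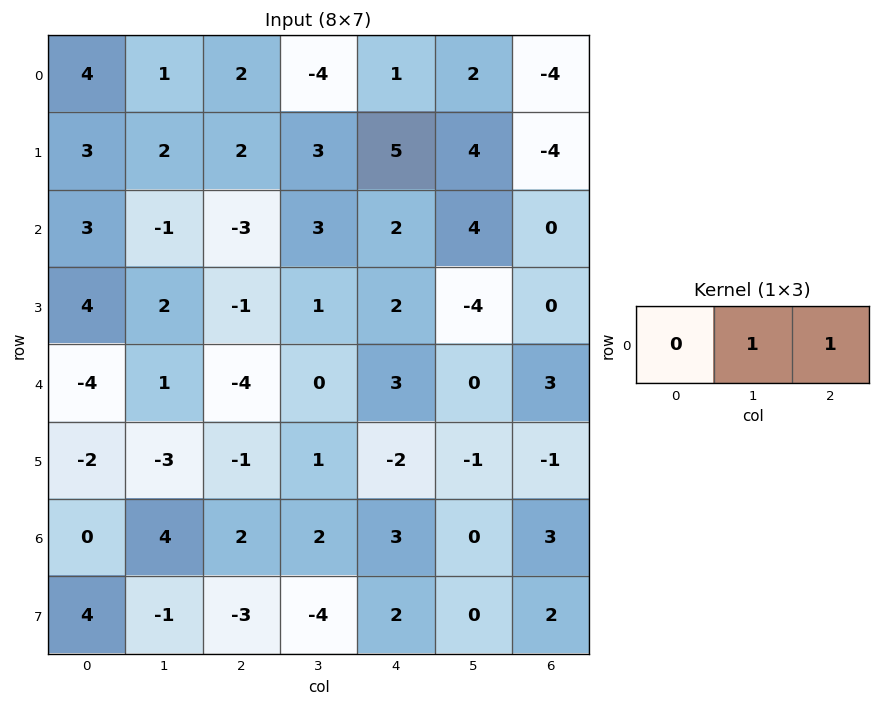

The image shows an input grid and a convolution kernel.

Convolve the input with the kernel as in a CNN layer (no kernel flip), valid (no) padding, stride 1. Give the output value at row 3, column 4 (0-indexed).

The receptive field on the input at this output position is [2 -4 0]. Elementwise product with the kernel and sum: -4·1 + 0·1.

-4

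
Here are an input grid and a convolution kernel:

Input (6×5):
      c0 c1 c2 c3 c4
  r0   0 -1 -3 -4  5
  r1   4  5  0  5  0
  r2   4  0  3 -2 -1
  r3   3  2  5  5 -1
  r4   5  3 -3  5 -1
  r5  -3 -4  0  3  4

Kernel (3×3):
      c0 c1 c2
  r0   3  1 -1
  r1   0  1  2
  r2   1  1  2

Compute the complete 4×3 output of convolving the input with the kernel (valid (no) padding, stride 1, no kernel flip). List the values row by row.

Output[0,0]: The receptive field on the input at this output position is [0 -1 -3 / 4 5 0 / 4 0 3]. Elementwise product with the kernel and sum: 0·3 + -1·1 + -3·-1 + 5·1 + 0·2 + 4·1 + 0·1 + 3·2.
Output[0,1]: The receptive field on the input at this output position is [-1 -3 -4 / 5 0 5 / 0 3 -2]. Elementwise product with the kernel and sum: -1·3 + -3·1 + -4·-1 + 0·1 + 5·2 + 0·1 + 3·1 + -2·2.

17 7 -14
38 26 9
23 30 11
-4 15 35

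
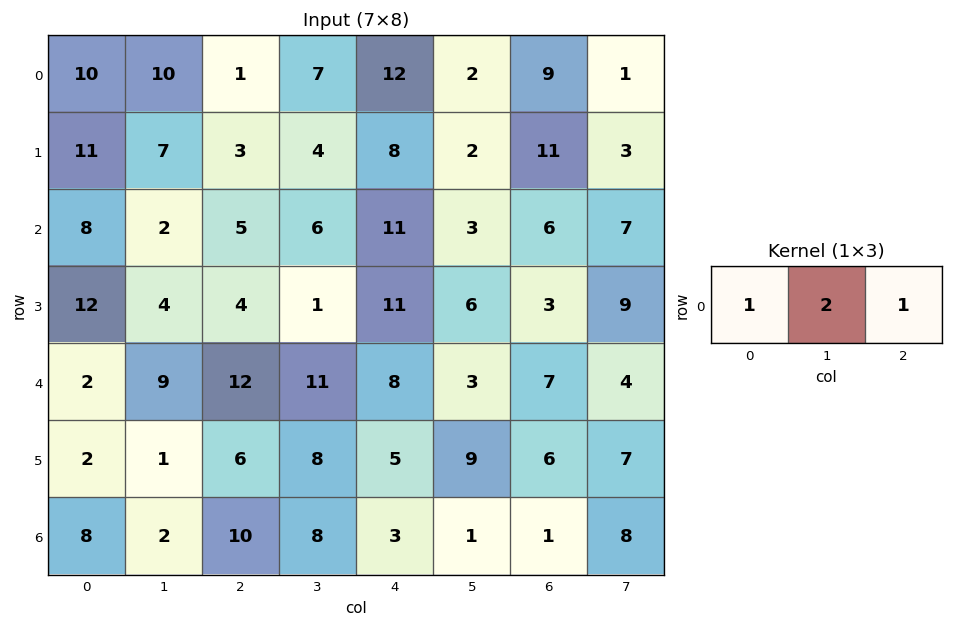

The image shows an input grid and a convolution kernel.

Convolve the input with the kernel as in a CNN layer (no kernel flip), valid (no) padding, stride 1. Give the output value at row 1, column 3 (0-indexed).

The receptive field on the input at this output position is [4 8 2]. Elementwise product with the kernel and sum: 4·1 + 8·2 + 2·1.

22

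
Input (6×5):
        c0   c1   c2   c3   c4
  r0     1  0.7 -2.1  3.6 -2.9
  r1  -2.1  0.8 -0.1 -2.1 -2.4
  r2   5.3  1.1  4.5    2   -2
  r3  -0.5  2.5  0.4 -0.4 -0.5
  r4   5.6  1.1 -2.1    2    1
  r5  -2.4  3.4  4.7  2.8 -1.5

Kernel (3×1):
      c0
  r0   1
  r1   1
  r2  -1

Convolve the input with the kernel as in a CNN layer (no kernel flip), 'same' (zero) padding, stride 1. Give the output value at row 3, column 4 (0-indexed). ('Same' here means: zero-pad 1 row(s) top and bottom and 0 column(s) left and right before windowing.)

-3.5

The receptive field on the zero-padded input at this output position is [-2 / -0.5 / 1]. Elementwise product with the kernel and sum: -2·1 + -0.5·1 + 1·-1.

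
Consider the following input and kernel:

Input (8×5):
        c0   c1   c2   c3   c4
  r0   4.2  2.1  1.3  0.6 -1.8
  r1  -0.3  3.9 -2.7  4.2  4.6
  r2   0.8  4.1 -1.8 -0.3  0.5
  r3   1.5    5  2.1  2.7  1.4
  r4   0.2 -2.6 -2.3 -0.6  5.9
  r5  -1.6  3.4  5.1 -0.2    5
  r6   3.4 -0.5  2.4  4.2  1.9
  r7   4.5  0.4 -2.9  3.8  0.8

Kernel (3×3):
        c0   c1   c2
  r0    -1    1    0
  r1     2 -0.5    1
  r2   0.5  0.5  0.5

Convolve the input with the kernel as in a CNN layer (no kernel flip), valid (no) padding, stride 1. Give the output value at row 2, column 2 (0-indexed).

The receptive field on the input at this output position is [-1.8 -0.3 0.5 / 2.1 2.7 1.4 / -2.3 -0.6 5.9]. Elementwise product with the kernel and sum: -1.8·-1 + -0.3·1 + 2.1·2 + 2.7·-0.5 + 1.4·1 + -2.3·0.5 + -0.6·0.5 + 5.9·0.5.

7.25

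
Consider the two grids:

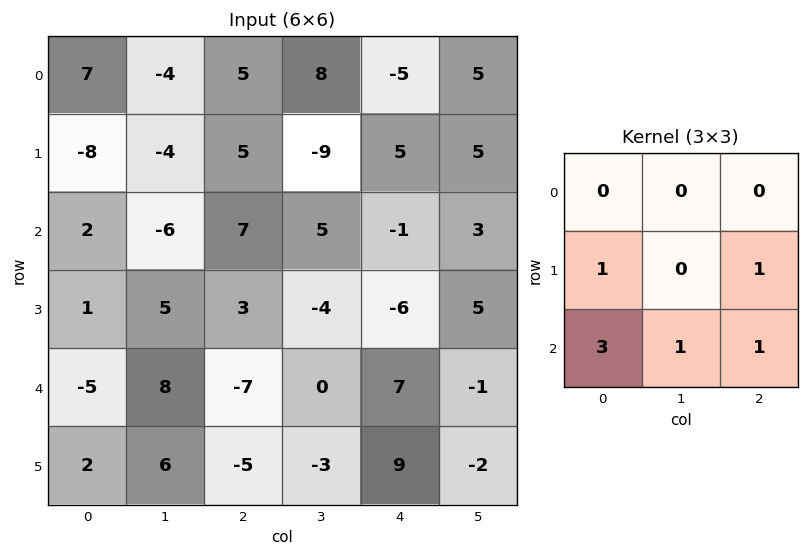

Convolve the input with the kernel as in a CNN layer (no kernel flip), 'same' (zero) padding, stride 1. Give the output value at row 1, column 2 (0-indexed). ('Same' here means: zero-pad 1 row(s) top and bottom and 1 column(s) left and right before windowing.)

The receptive field on the zero-padded input at this output position is [-4 5 8 / -4 5 -9 / -6 7 5]. Elementwise product with the kernel and sum: -4·1 + -9·1 + -6·3 + 7·1 + 5·1.

-19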